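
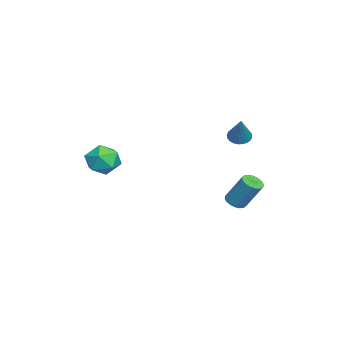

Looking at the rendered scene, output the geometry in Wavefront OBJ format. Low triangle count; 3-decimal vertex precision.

v -0.7 3.269 0.844
v -0.259 2.806 0.585
v 0.48 3.511 2.416
v -0.164 3.035 0.478
v -0.151 3.299 0.427
v -0.221 3.558 0.44
v -0.364 3.774 0.515
v -0.559 3.913 0.639
v -0.774 3.953 0.795
v -0.979 3.89 0.958
v -1.141 3.732 1.104
v -1.236 3.504 1.21
v -1.249 3.24 1.261
v -1.179 2.98 1.248
v -1.036 2.765 1.174
v -0.842 2.626 1.05
v -0.626 2.585 0.894
v -0.421 2.648 0.73
v -1.862 2.922 -4.661
v -1.214 2.715 -4.676
v -0.851 3.731 -2.933
v -1.498 3.938 -2.919
v -1.205 2.975 -4.83
v -0.841 3.991 -3.087
v -1.326 3.225 -4.95
v -0.962 4.241 -3.207
v -1.553 3.415 -5.013
v -1.189 4.431 -3.27
v -1.841 3.507 -5.007
v -1.477 4.523 -3.264
v -2.133 3.484 -4.932
v -1.769 4.5 -3.189
v -2.372 3.349 -4.804
v -2.008 4.365 -3.061
v -2.509 3.129 -4.647
v -2.146 4.145 -2.904
v -2.519 2.869 -4.493
v -2.155 3.885 -2.75
v -2.398 2.619 -4.373
v -2.034 3.635 -2.63
v -2.171 2.429 -4.31
v -1.807 3.445 -2.567
v -1.883 2.337 -4.316
v -1.519 3.353 -2.573
v -1.591 2.36 -4.391
v -1.227 3.376 -2.648
v -1.352 2.495 -4.519
v -0.988 3.511 -2.776
v 1.576 -3.243 0.241
v 2.145 -2.696 -0.547
v 2.755 -4.604 0.147
v 3.324 -4.057 -0.641
v 3.319 -3.678 0.407
v 2.59 -2.837 0.465
v 2.31 -4.463 -0.865
v 1.581 -3.622 -0.807
v 2.598 -3.45 -1.23
v 3.221 -2.965 -0.444
v 1.679 -4.335 0.044
v 2.302 -3.85 0.83
f 2 1 4
f 2 4 3
f 4 1 5
f 4 5 3
f 5 1 6
f 5 6 3
f 6 1 7
f 6 7 3
f 7 1 8
f 7 8 3
f 8 1 9
f 8 9 3
f 9 1 10
f 9 10 3
f 10 1 11
f 10 11 3
f 11 1 12
f 11 12 3
f 12 1 13
f 12 13 3
f 13 1 14
f 13 14 3
f 14 1 15
f 14 15 3
f 15 1 16
f 15 16 3
f 16 1 17
f 16 17 3
f 17 1 18
f 17 18 3
f 18 1 2
f 18 2 3
f 20 19 23
f 20 23 21
f 21 23 24
f 21 24 22
f 23 19 25
f 23 25 24
f 24 25 26
f 24 26 22
f 25 19 27
f 25 27 26
f 26 27 28
f 26 28 22
f 27 19 29
f 27 29 28
f 28 29 30
f 28 30 22
f 29 19 31
f 29 31 30
f 30 31 32
f 30 32 22
f 31 19 33
f 31 33 32
f 32 33 34
f 32 34 22
f 33 19 35
f 33 35 34
f 34 35 36
f 34 36 22
f 35 19 37
f 35 37 36
f 36 37 38
f 36 38 22
f 37 19 39
f 37 39 38
f 38 39 40
f 38 40 22
f 39 19 41
f 39 41 40
f 40 41 42
f 40 42 22
f 41 19 43
f 41 43 42
f 42 43 44
f 42 44 22
f 43 19 45
f 43 45 44
f 44 45 46
f 44 46 22
f 45 19 47
f 45 47 46
f 46 47 48
f 46 48 22
f 47 19 20
f 47 20 48
f 48 20 21
f 48 21 22
f 49 60 54
f 49 54 50
f 49 50 56
f 49 56 59
f 49 59 60
f 50 54 58
f 54 60 53
f 60 59 51
f 59 56 55
f 56 50 57
f 52 58 53
f 52 53 51
f 52 51 55
f 52 55 57
f 52 57 58
f 53 58 54
f 51 53 60
f 55 51 59
f 57 55 56
f 58 57 50



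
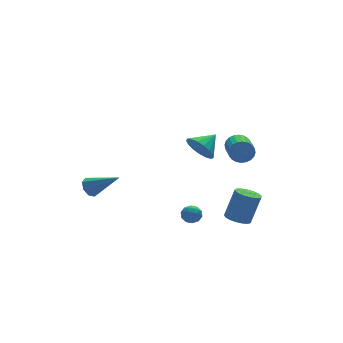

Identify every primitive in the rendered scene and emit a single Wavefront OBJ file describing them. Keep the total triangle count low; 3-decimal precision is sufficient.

v -0.886 -1.306 -2.788
v -0.315 -1.495 -2.565
v -0.965 -2.185 -3.335
v -0.394 -2.374 -3.112
v -0.898 -2.341 -2.716
v -0.849 -1.798 -2.379
v -0.431 -1.882 -3.521
v -0.382 -1.339 -3.184
v -0.034 -1.852 -3.018
v -0.323 -2.135 -2.521
v -0.957 -1.545 -3.379
v -1.246 -1.828 -2.882
v -0.594 -1.323 -2.629
v -0.686 -2.357 -3.271
v -0.982 -2.337 -3.039
v -0.647 -2.448 -2.908
v -0.908 -1.501 -2.519
v -0.572 -1.613 -2.388
v -0.915 -2.11 -2.477
v -0.708 -2.067 -3.512
v -0.372 -2.179 -3.381
v -0.633 -1.232 -2.992
v -0.298 -1.343 -2.861
v -0.365 -1.57 -3.423
v -0.093 -1.644 -2.764
v -0.139 -2.161 -3.085
v -0.161 -1.872 -3.326
v -0.132 -1.553 -3.128
v -0.263 -1.811 -2.472
v -0.309 -2.328 -2.793
v -0.605 -2.308 -2.56
v -0.576 -1.989 -2.362
v -0.097 -2.02 -2.738
v -0.971 -1.352 -3.107
v -1.017 -1.869 -3.428
v -0.704 -1.691 -3.538
v -0.675 -1.372 -3.34
v -1.141 -1.519 -2.815
v -1.187 -2.036 -3.136
v -1.148 -2.127 -2.772
v -1.119 -1.808 -2.574
v -1.183 -1.66 -3.162
v 1.743 -2.696 2.49
v 2.12 -2.648 3.112
v 1.495 -4.215 3.613
v 1.117 -4.264 2.99
v 1.874 -2.526 3.187
v 1.249 -4.093 3.688
v 1.608 -2.43 3.156
v 0.983 -3.997 3.656
v 1.362 -2.374 3.023
v 0.737 -3.941 3.524
v 1.174 -2.368 2.809
v 0.549 -3.935 3.31
v 1.073 -2.411 2.546
v 0.448 -3.978 3.047
v 1.074 -2.498 2.275
v 0.448 -4.065 2.776
v 1.176 -2.615 2.036
v 0.551 -4.182 2.537
v 1.365 -2.745 1.867
v 0.74 -4.312 2.368
v 1.611 -2.867 1.792
v 0.986 -4.434 2.293
v 1.877 -2.963 1.824
v 1.252 -4.53 2.324
v 2.123 -3.019 1.956
v 1.498 -4.586 2.457
v 2.311 -3.025 2.17
v 1.686 -4.592 2.671
v 2.412 -2.982 2.433
v 1.787 -4.549 2.934
v 2.412 -2.895 2.704
v 1.786 -4.462 3.205
v 2.309 -2.778 2.943
v 1.684 -4.345 3.444
v 2.153 2.511 -0.85
v 2.681 2.16 -1.662
v 3.387 2.889 -0.21
v 2.594 2.633 -1.772
v 2.406 3.077 -1.672
v 2.16 3.392 -1.383
v 1.912 3.505 -0.972
v 1.72 3.39 -0.533
v 1.627 3.074 -0.166
v 1.654 2.629 0.044
v 1.796 2.157 0.049
v 2.02 1.766 -0.151
v 2.274 1.546 -0.512
v 2.5 1.546 -0.95
v 2.647 1.768 -1.365
v -4.063 4.18 -3.263
v -3.483 4.533 -3.472
v -2.817 2.86 -2.037
v -3.704 4.743 -3.022
v -4.135 4.623 -2.713
v -4.523 4.244 -2.726
v -4.642 3.827 -3.054
v -4.422 3.617 -3.504
v -3.991 3.736 -3.813
v -3.603 4.116 -3.8
v 1.925 -2.476 -3.731
v 2.61 -2.774 -3.99
v 3.359 -2.602 -2.208
v 2.675 -2.304 -1.949
v 2.648 -2.402 -4.042
v 3.397 -2.229 -2.261
v 2.52 -2.046 -4.022
v 3.27 -1.874 -2.241
v 2.257 -1.789 -3.936
v 3.006 -1.617 -2.155
v 1.917 -1.69 -3.803
v 2.667 -1.517 -2.022
v 1.58 -1.77 -3.653
v 2.329 -1.598 -1.872
v 1.321 -2.012 -3.521
v 2.07 -1.84 -1.74
v 1.201 -2.361 -3.437
v 1.95 -2.189 -1.656
v 1.247 -2.736 -3.42
v 1.996 -2.564 -1.639
v 1.448 -3.051 -3.474
v 2.198 -2.879 -1.693
v 1.759 -3.235 -3.587
v 2.508 -3.063 -1.806
v 2.108 -3.245 -3.733
v 2.857 -3.072 -1.952
v 2.415 -3.079 -3.878
v 3.164 -2.906 -2.097
f 1 38 17
f 38 12 41
f 17 41 6
f 38 41 17
f 1 17 13
f 17 6 18
f 13 18 2
f 17 18 13
f 1 13 22
f 13 2 23
f 22 23 8
f 13 23 22
f 1 22 34
f 22 8 37
f 34 37 11
f 22 37 34
f 1 34 38
f 34 11 42
f 38 42 12
f 34 42 38
f 2 18 29
f 18 6 32
f 29 32 10
f 18 32 29
f 6 41 19
f 41 12 40
f 19 40 5
f 41 40 19
f 12 42 39
f 42 11 35
f 39 35 3
f 42 35 39
f 11 37 36
f 37 8 24
f 36 24 7
f 37 24 36
f 8 23 28
f 23 2 25
f 28 25 9
f 23 25 28
f 4 30 16
f 30 10 31
f 16 31 5
f 30 31 16
f 4 16 14
f 16 5 15
f 14 15 3
f 16 15 14
f 4 14 21
f 14 3 20
f 21 20 7
f 14 20 21
f 4 21 26
f 21 7 27
f 26 27 9
f 21 27 26
f 4 26 30
f 26 9 33
f 30 33 10
f 26 33 30
f 5 31 19
f 31 10 32
f 19 32 6
f 31 32 19
f 3 15 39
f 15 5 40
f 39 40 12
f 15 40 39
f 7 20 36
f 20 3 35
f 36 35 11
f 20 35 36
f 9 27 28
f 27 7 24
f 28 24 8
f 27 24 28
f 10 33 29
f 33 9 25
f 29 25 2
f 33 25 29
f 44 43 47
f 44 47 45
f 45 47 48
f 45 48 46
f 47 43 49
f 47 49 48
f 48 49 50
f 48 50 46
f 49 43 51
f 49 51 50
f 50 51 52
f 50 52 46
f 51 43 53
f 51 53 52
f 52 53 54
f 52 54 46
f 53 43 55
f 53 55 54
f 54 55 56
f 54 56 46
f 55 43 57
f 55 57 56
f 56 57 58
f 56 58 46
f 57 43 59
f 57 59 58
f 58 59 60
f 58 60 46
f 59 43 61
f 59 61 60
f 60 61 62
f 60 62 46
f 61 43 63
f 61 63 62
f 62 63 64
f 62 64 46
f 63 43 65
f 63 65 64
f 64 65 66
f 64 66 46
f 65 43 67
f 65 67 66
f 66 67 68
f 66 68 46
f 67 43 69
f 67 69 68
f 68 69 70
f 68 70 46
f 69 43 71
f 69 71 70
f 70 71 72
f 70 72 46
f 71 43 73
f 71 73 72
f 72 73 74
f 72 74 46
f 73 43 75
f 73 75 74
f 74 75 76
f 74 76 46
f 75 43 44
f 75 44 76
f 76 44 45
f 76 45 46
f 78 77 80
f 78 80 79
f 80 77 81
f 80 81 79
f 81 77 82
f 81 82 79
f 82 77 83
f 82 83 79
f 83 77 84
f 83 84 79
f 84 77 85
f 84 85 79
f 85 77 86
f 85 86 79
f 86 77 87
f 86 87 79
f 87 77 88
f 87 88 79
f 88 77 89
f 88 89 79
f 89 77 90
f 89 90 79
f 90 77 91
f 90 91 79
f 91 77 78
f 91 78 79
f 93 92 95
f 93 95 94
f 95 92 96
f 95 96 94
f 96 92 97
f 96 97 94
f 97 92 98
f 97 98 94
f 98 92 99
f 98 99 94
f 99 92 100
f 99 100 94
f 100 92 101
f 100 101 94
f 101 92 93
f 101 93 94
f 103 102 106
f 103 106 104
f 104 106 107
f 104 107 105
f 106 102 108
f 106 108 107
f 107 108 109
f 107 109 105
f 108 102 110
f 108 110 109
f 109 110 111
f 109 111 105
f 110 102 112
f 110 112 111
f 111 112 113
f 111 113 105
f 112 102 114
f 112 114 113
f 113 114 115
f 113 115 105
f 114 102 116
f 114 116 115
f 115 116 117
f 115 117 105
f 116 102 118
f 116 118 117
f 117 118 119
f 117 119 105
f 118 102 120
f 118 120 119
f 119 120 121
f 119 121 105
f 120 102 122
f 120 122 121
f 121 122 123
f 121 123 105
f 122 102 124
f 122 124 123
f 123 124 125
f 123 125 105
f 124 102 126
f 124 126 125
f 125 126 127
f 125 127 105
f 126 102 128
f 126 128 127
f 127 128 129
f 127 129 105
f 128 102 103
f 128 103 129
f 129 103 104
f 129 104 105



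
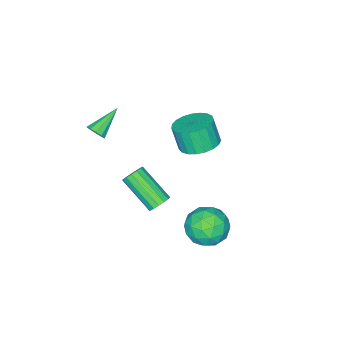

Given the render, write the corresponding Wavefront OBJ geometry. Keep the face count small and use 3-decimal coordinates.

v 0.04 -0.109 0.611
v 0.244 -0.408 0.197
v 0.225 -1.969 1.315
v 0.02 -1.671 1.729
v 0.472 -0.311 0.338
v 0.453 -1.872 1.455
v 0.584 -0.159 0.551
v 0.565 -1.72 1.668
v 0.55 0.006 0.781
v 0.531 -1.556 1.898
v 0.379 0.14 0.965
v 0.36 -1.422 2.082
v 0.118 0.207 1.055
v 0.098 -1.354 2.172
v -0.165 0.189 1.025
v -0.184 -1.372 2.143
v -0.393 0.092 0.885
v -0.412 -1.469 2.002
v -0.505 -0.06 0.672
v -0.524 -1.621 1.789
v -0.471 -0.224 0.442
v -0.49 -1.786 1.559
v -0.3 -0.358 0.258
v -0.319 -1.92 1.375
v -0.038 -0.426 0.168
v -0.058 -1.987 1.285
v -0.637 2.864 0.84
v 0.317 2.453 0.778
v -1.177 1.787 -0.338
v -0.223 1.376 -0.4
v -0.798 1.232 0.456
v -0.464 1.897 1.184
v -0.396 2.343 -0.744
v -0.062 3.008 -0.016
v 0.466 2.131 -0.2
v 0.218 1.444 0.541
v -1.078 2.796 -0.101
v -1.326 2.109 0.64
v -0.113 2.753 0.912
v -0.747 1.487 -0.472
v -1.085 1.402 0.031
v -0.524 1.161 -0.005
v -0.572 2.426 1.151
v -0.011 2.184 1.115
v -0.666 1.467 0.925
v -0.849 2.056 -0.675
v -0.288 1.814 -0.711
v -0.336 3.079 0.445
v 0.225 2.838 0.409
v -0.194 2.773 -0.485
v 0.536 2.322 0.301
v 0.219 1.689 -0.391
v 0.117 2.257 -0.594
v 0.313 2.648 -0.166
v 0.39 1.918 0.737
v 0.073 1.285 0.045
v -0.265 1.2 0.548
v -0.069 1.591 0.975
v 0.478 1.729 0.162
v -0.933 2.955 0.395
v -1.25 2.322 -0.297
v -0.791 2.649 -0.535
v -0.595 3.04 -0.108
v -1.079 2.551 0.831
v -1.396 1.918 0.139
v -1.173 1.592 0.606
v -0.977 1.983 1.034
v -1.338 2.511 0.278
v 0.207 -3.583 3.501
v 0.444 -3.344 3.871
v -1.107 -3.517 4.299
v 0.335 -3.132 3.674
v 0.178 -3.092 3.411
v 0.031 -3.239 3.183
v -0.048 -3.518 3.075
v -0.029 -3.822 3.131
v 0.08 -4.034 3.327
v 0.237 -4.074 3.59
v 0.383 -3.926 3.818
v 0.463 -3.647 3.926
v -2.54 -0.101 2.909
v -2.04 0.631 3.188
v -2.06 0.194 4.37
v -2.56 -0.539 4.091
v -2.402 0.76 3.23
v -2.422 0.323 4.412
v -2.788 0.741 3.217
v -2.808 0.303 4.398
v -3.132 0.575 3.15
v -3.151 0.138 4.331
v -3.372 0.293 3.041
v -3.392 -0.145 4.223
v -3.469 -0.058 2.91
v -3.489 -0.495 4.092
v -3.406 -0.416 2.779
v -3.425 -0.853 3.96
v -3.192 -0.72 2.67
v -3.212 -1.157 3.851
v -2.866 -0.916 2.602
v -2.886 -1.354 3.784
v -2.484 -0.972 2.588
v -2.503 -1.41 3.769
v -2.111 -0.878 2.629
v -2.131 -1.315 3.811
v -1.813 -0.649 2.719
v -1.832 -1.086 3.9
v -1.64 -0.325 2.841
v -1.659 -0.762 4.023
v -1.623 0.037 2.975
v -1.642 -0.4 4.157
v -1.765 0.376 3.098
v -1.784 -0.062 4.28
f 2 1 5
f 2 5 3
f 3 5 6
f 3 6 4
f 5 1 7
f 5 7 6
f 6 7 8
f 6 8 4
f 7 1 9
f 7 9 8
f 8 9 10
f 8 10 4
f 9 1 11
f 9 11 10
f 10 11 12
f 10 12 4
f 11 1 13
f 11 13 12
f 12 13 14
f 12 14 4
f 13 1 15
f 13 15 14
f 14 15 16
f 14 16 4
f 15 1 17
f 15 17 16
f 16 17 18
f 16 18 4
f 17 1 19
f 17 19 18
f 18 19 20
f 18 20 4
f 19 1 21
f 19 21 20
f 20 21 22
f 20 22 4
f 21 1 23
f 21 23 22
f 22 23 24
f 22 24 4
f 23 1 25
f 23 25 24
f 24 25 26
f 24 26 4
f 25 1 2
f 25 2 26
f 26 2 3
f 26 3 4
f 27 64 43
f 64 38 67
f 43 67 32
f 64 67 43
f 27 43 39
f 43 32 44
f 39 44 28
f 43 44 39
f 27 39 48
f 39 28 49
f 48 49 34
f 39 49 48
f 27 48 60
f 48 34 63
f 60 63 37
f 48 63 60
f 27 60 64
f 60 37 68
f 64 68 38
f 60 68 64
f 28 44 55
f 44 32 58
f 55 58 36
f 44 58 55
f 32 67 45
f 67 38 66
f 45 66 31
f 67 66 45
f 38 68 65
f 68 37 61
f 65 61 29
f 68 61 65
f 37 63 62
f 63 34 50
f 62 50 33
f 63 50 62
f 34 49 54
f 49 28 51
f 54 51 35
f 49 51 54
f 30 56 42
f 56 36 57
f 42 57 31
f 56 57 42
f 30 42 40
f 42 31 41
f 40 41 29
f 42 41 40
f 30 40 47
f 40 29 46
f 47 46 33
f 40 46 47
f 30 47 52
f 47 33 53
f 52 53 35
f 47 53 52
f 30 52 56
f 52 35 59
f 56 59 36
f 52 59 56
f 31 57 45
f 57 36 58
f 45 58 32
f 57 58 45
f 29 41 65
f 41 31 66
f 65 66 38
f 41 66 65
f 33 46 62
f 46 29 61
f 62 61 37
f 46 61 62
f 35 53 54
f 53 33 50
f 54 50 34
f 53 50 54
f 36 59 55
f 59 35 51
f 55 51 28
f 59 51 55
f 70 69 72
f 70 72 71
f 72 69 73
f 72 73 71
f 73 69 74
f 73 74 71
f 74 69 75
f 74 75 71
f 75 69 76
f 75 76 71
f 76 69 77
f 76 77 71
f 77 69 78
f 77 78 71
f 78 69 79
f 78 79 71
f 79 69 80
f 79 80 71
f 80 69 70
f 80 70 71
f 82 81 85
f 82 85 83
f 83 85 86
f 83 86 84
f 85 81 87
f 85 87 86
f 86 87 88
f 86 88 84
f 87 81 89
f 87 89 88
f 88 89 90
f 88 90 84
f 89 81 91
f 89 91 90
f 90 91 92
f 90 92 84
f 91 81 93
f 91 93 92
f 92 93 94
f 92 94 84
f 93 81 95
f 93 95 94
f 94 95 96
f 94 96 84
f 95 81 97
f 95 97 96
f 96 97 98
f 96 98 84
f 97 81 99
f 97 99 98
f 98 99 100
f 98 100 84
f 99 81 101
f 99 101 100
f 100 101 102
f 100 102 84
f 101 81 103
f 101 103 102
f 102 103 104
f 102 104 84
f 103 81 105
f 103 105 104
f 104 105 106
f 104 106 84
f 105 81 107
f 105 107 106
f 106 107 108
f 106 108 84
f 107 81 109
f 107 109 108
f 108 109 110
f 108 110 84
f 109 81 111
f 109 111 110
f 110 111 112
f 110 112 84
f 111 81 82
f 111 82 112
f 112 82 83
f 112 83 84



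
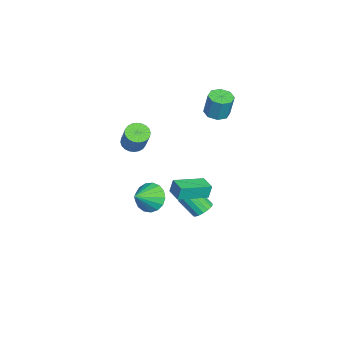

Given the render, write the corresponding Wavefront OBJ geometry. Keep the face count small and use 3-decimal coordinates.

v -0.384 0.24 -4.466
v 0.076 0.581 -4.081
v -0.136 -0.318 -3.03
v -0.596 -0.66 -3.414
v -0.21 0.73 -4.012
v -0.422 -0.17 -2.96
v -0.537 0.766 -4.047
v -0.749 -0.133 -2.995
v -0.828 0.682 -4.177
v -1.04 -0.218 -3.125
v -1.018 0.496 -4.374
v -1.23 -0.403 -3.322
v -1.062 0.252 -4.592
v -1.274 -0.647 -3.54
v -0.951 0.005 -4.781
v -1.163 -0.894 -3.729
v -0.711 -0.188 -4.898
v -0.922 -1.088 -3.846
v -0.395 -0.284 -4.916
v -0.607 -1.183 -3.864
v -0.077 -0.259 -4.83
v -0.288 -1.158 -3.779
v 0.171 -0.12 -4.662
v -0.041 -1.02 -3.61
v 0.292 0.101 -4.448
v 0.08 -0.798 -3.397
v 0.257 0.354 -4.239
v 0.046 -0.545 -3.187
v -2.019 0.723 2.661
v -1.295 0.867 2.526
v -1.078 1.142 3.984
v -1.801 0.997 4.119
v -1.624 1.336 2.486
v -1.407 1.611 3.945
v -2.184 1.446 2.549
v -1.967 1.72 4.008
v -2.647 1.132 2.677
v -2.43 1.407 4.136
v -2.742 0.578 2.796
v -2.525 0.853 4.254
v -2.413 0.109 2.835
v -2.196 0.384 4.294
v -1.853 -0 2.772
v -1.636 0.274 4.231
v -1.39 0.313 2.644
v -1.173 0.588 4.103
v 2.787 -2.219 -1.368
v 3.238 -2.488 -2.207
v 3.873 -2.881 -0.572
v 3.425 -2.064 -2.109
v 3.465 -1.675 -1.841
v 3.351 -1.411 -1.465
v 3.107 -1.332 -1.066
v 2.79 -1.456 -0.737
v 2.472 -1.755 -0.552
v 2.227 -2.16 -0.554
v 2.109 -2.579 -0.742
v 2.147 -2.915 -1.074
v 2.332 -3.092 -1.473
v 2.621 -3.069 -1.848
v 2.948 -2.851 -2.113
v 0.961 -1.447 -2.069
v 0.87 -1.266 -1.213
v -0.129 0.107 -2.514
v -0.22 0.288 -1.657
v 1.8 -0.868 -2.103
v 1.709 -0.687 -1.246
v 0.71 0.686 -2.547
v 0.619 0.867 -1.691
v 1.499 -3.34 2.123
v 1.936 -2.95 1.741
v 2.779 -2.549 3.114
v 2.341 -2.94 3.497
v 1.744 -2.767 1.805
v 2.587 -2.366 3.178
v 1.515 -2.671 1.918
v 2.357 -2.27 3.291
v 1.283 -2.677 2.062
v 2.125 -2.276 3.435
v 1.084 -2.784 2.216
v 1.926 -2.383 3.589
v 0.948 -2.976 2.355
v 1.79 -2.575 3.728
v 0.896 -3.223 2.459
v 1.738 -2.822 3.832
v 0.936 -3.488 2.512
v 1.778 -3.087 3.885
v 1.061 -3.731 2.506
v 1.904 -3.33 3.879
v 1.253 -3.914 2.442
v 2.096 -3.513 3.815
v 1.483 -4.01 2.329
v 2.325 -3.609 3.702
v 1.715 -4.004 2.185
v 2.557 -3.603 3.558
v 1.914 -3.897 2.031
v 2.756 -3.496 3.404
v 2.05 -3.705 1.892
v 2.892 -3.304 3.265
v 2.102 -3.458 1.788
v 2.944 -3.057 3.161
v 2.062 -3.193 1.735
v 2.904 -2.792 3.108
f 2 1 5
f 2 5 3
f 3 5 6
f 3 6 4
f 5 1 7
f 5 7 6
f 6 7 8
f 6 8 4
f 7 1 9
f 7 9 8
f 8 9 10
f 8 10 4
f 9 1 11
f 9 11 10
f 10 11 12
f 10 12 4
f 11 1 13
f 11 13 12
f 12 13 14
f 12 14 4
f 13 1 15
f 13 15 14
f 14 15 16
f 14 16 4
f 15 1 17
f 15 17 16
f 16 17 18
f 16 18 4
f 17 1 19
f 17 19 18
f 18 19 20
f 18 20 4
f 19 1 21
f 19 21 20
f 20 21 22
f 20 22 4
f 21 1 23
f 21 23 22
f 22 23 24
f 22 24 4
f 23 1 25
f 23 25 24
f 24 25 26
f 24 26 4
f 25 1 27
f 25 27 26
f 26 27 28
f 26 28 4
f 27 1 2
f 27 2 28
f 28 2 3
f 28 3 4
f 30 29 33
f 30 33 31
f 31 33 34
f 31 34 32
f 33 29 35
f 33 35 34
f 34 35 36
f 34 36 32
f 35 29 37
f 35 37 36
f 36 37 38
f 36 38 32
f 37 29 39
f 37 39 38
f 38 39 40
f 38 40 32
f 39 29 41
f 39 41 40
f 40 41 42
f 40 42 32
f 41 29 43
f 41 43 42
f 42 43 44
f 42 44 32
f 43 29 45
f 43 45 44
f 44 45 46
f 44 46 32
f 45 29 30
f 45 30 46
f 46 30 31
f 46 31 32
f 48 47 50
f 48 50 49
f 50 47 51
f 50 51 49
f 51 47 52
f 51 52 49
f 52 47 53
f 52 53 49
f 53 47 54
f 53 54 49
f 54 47 55
f 54 55 49
f 55 47 56
f 55 56 49
f 56 47 57
f 56 57 49
f 57 47 58
f 57 58 49
f 58 47 59
f 58 59 49
f 59 47 60
f 59 60 49
f 60 47 61
f 60 61 49
f 61 47 48
f 61 48 49
f 63 65 62
f 66 63 62
f 62 65 64
f 64 66 62
f 63 69 65
f 67 63 66
f 67 69 63
f 65 69 64
f 68 66 64
f 64 69 68
f 68 67 66
f 69 67 68
f 71 70 74
f 71 74 72
f 72 74 75
f 72 75 73
f 74 70 76
f 74 76 75
f 75 76 77
f 75 77 73
f 76 70 78
f 76 78 77
f 77 78 79
f 77 79 73
f 78 70 80
f 78 80 79
f 79 80 81
f 79 81 73
f 80 70 82
f 80 82 81
f 81 82 83
f 81 83 73
f 82 70 84
f 82 84 83
f 83 84 85
f 83 85 73
f 84 70 86
f 84 86 85
f 85 86 87
f 85 87 73
f 86 70 88
f 86 88 87
f 87 88 89
f 87 89 73
f 88 70 90
f 88 90 89
f 89 90 91
f 89 91 73
f 90 70 92
f 90 92 91
f 91 92 93
f 91 93 73
f 92 70 94
f 92 94 93
f 93 94 95
f 93 95 73
f 94 70 96
f 94 96 95
f 95 96 97
f 95 97 73
f 96 70 98
f 96 98 97
f 97 98 99
f 97 99 73
f 98 70 100
f 98 100 99
f 99 100 101
f 99 101 73
f 100 70 102
f 100 102 101
f 101 102 103
f 101 103 73
f 102 70 71
f 102 71 103
f 103 71 72
f 103 72 73



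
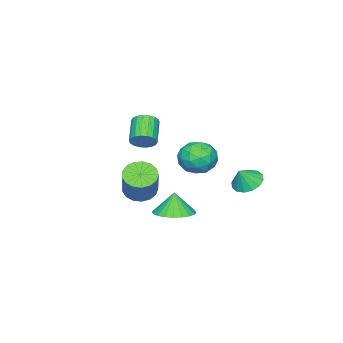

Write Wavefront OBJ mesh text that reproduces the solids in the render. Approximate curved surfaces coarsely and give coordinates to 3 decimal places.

v -1.263 0.727 -3.982
v -0.217 0.907 -3.783
v -1.477 0.593 -2.738
v -0.372 1.299 -3.767
v -0.663 1.603 -3.785
v -1.045 1.774 -3.832
v -1.461 1.786 -3.903
v -1.846 1.636 -3.985
v -2.142 1.348 -4.067
v -2.305 0.965 -4.136
v -2.309 0.546 -4.182
v -2.153 0.155 -4.197
v -1.862 -0.15 -4.18
v -1.48 -0.32 -4.132
v -1.065 -0.332 -4.062
v -0.68 -0.182 -3.979
v -0.383 0.106 -3.897
v -0.221 0.489 -3.828
v -1.76 2.911 0.047
v -0.988 2.954 0.744
v -1.372 1.306 -0.284
v -0.6 1.349 0.413
v -1.591 1.381 0.731
v -1.831 2.373 0.935
v -0.529 1.887 -0.475
v -0.769 2.879 -0.271
v -0.228 2.32 0.421
v -0.884 2.008 1.167
v -1.476 2.252 -0.707
v -2.132 1.94 0.039
v -1.408 3.074 0.425
v -0.952 1.186 0.035
v -1.535 1.206 0.222
v -1.081 1.231 0.632
v -1.903 2.732 0.537
v -1.45 2.757 0.947
v -1.804 1.833 0.939
v -0.91 1.503 -0.487
v -0.457 1.528 -0.077
v -1.279 3.029 -0.172
v -0.825 3.054 0.238
v -0.556 2.427 -0.479
v -0.507 2.726 0.645
v -0.279 1.783 0.45
v -0.238 2.099 -0.072
v -0.379 2.682 0.048
v -0.893 2.543 1.083
v -0.665 1.599 0.888
v -1.248 1.618 1.075
v -1.388 2.202 1.195
v -0.446 2.17 0.893
v -1.695 2.661 -0.428
v -1.467 1.717 -0.623
v -0.972 2.058 -0.735
v -1.112 2.642 -0.615
v -2.081 2.477 0.01
v -1.853 1.534 -0.185
v -1.981 1.578 0.412
v -2.122 2.161 0.532
v -1.914 2.09 -0.433
v -3.442 3.535 -1.944
v -2.943 2.978 -2.347
v -2.878 3.385 -1.036
v -2.747 3.368 -2.404
v -2.738 3.803 -2.338
v -2.918 4.166 -2.166
v -3.238 4.36 -1.935
v -3.613 4.333 -1.706
v -3.942 4.093 -1.541
v -4.137 3.702 -1.484
v -4.147 3.268 -1.55
v -3.967 2.904 -1.722
v -3.647 2.71 -1.953
v -3.272 2.737 -2.182
v -3.644 -2.978 -4.476
v -3.001 -3.627 -4.585
v -1.953 -2.871 -2.892
v -2.596 -2.222 -2.784
v -2.853 -3.291 -4.827
v -1.805 -2.534 -3.134
v -2.886 -2.882 -4.989
v -1.838 -2.126 -3.296
v -3.093 -2.496 -5.033
v -2.044 -1.74 -3.34
v -3.426 -2.22 -4.95
v -2.377 -1.464 -3.257
v -3.809 -2.118 -4.759
v -2.761 -1.362 -3.066
v -4.154 -2.213 -4.502
v -3.106 -1.457 -2.81
v -4.383 -2.483 -4.24
v -3.334 -1.727 -2.547
v -4.442 -2.867 -4.032
v -3.394 -2.11 -2.339
v -4.319 -3.276 -3.926
v -3.27 -2.519 -2.233
v -4.041 -3.617 -3.946
v -2.992 -2.86 -2.253
v -3.672 -3.811 -4.087
v -2.623 -3.055 -2.394
v -3.297 -3.815 -4.318
v -2.248 -3.059 -2.625
v -0.213 -0.345 1.024
v 0.138 -0.235 1.596
v -0.955 -0.866 2.388
v -1.307 -0.975 1.816
v -0.027 0.017 1.569
v -1.12 -0.614 2.361
v -0.229 0.198 1.434
v -1.322 -0.433 2.226
v -0.428 0.271 1.218
v -1.521 -0.36 2.01
v -0.584 0.222 0.963
v -1.677 -0.409 1.756
v -0.667 0.061 0.721
v -1.76 -0.57 1.513
v -0.66 -0.18 0.538
v -1.753 -0.811 1.331
v -0.565 -0.454 0.452
v -1.658 -1.085 1.244
v -0.4 -0.706 0.479
v -1.493 -1.337 1.271
v -0.198 -0.887 0.614
v -1.291 -1.518 1.406
v 0.001 -0.96 0.83
v -1.092 -1.591 1.622
v 0.157 -0.911 1.084
v -0.936 -1.542 1.877
v 0.24 -0.75 1.327
v -0.853 -1.381 2.119
v 0.233 -0.509 1.509
v -0.86 -1.14 2.302
f 2 1 4
f 2 4 3
f 4 1 5
f 4 5 3
f 5 1 6
f 5 6 3
f 6 1 7
f 6 7 3
f 7 1 8
f 7 8 3
f 8 1 9
f 8 9 3
f 9 1 10
f 9 10 3
f 10 1 11
f 10 11 3
f 11 1 12
f 11 12 3
f 12 1 13
f 12 13 3
f 13 1 14
f 13 14 3
f 14 1 15
f 14 15 3
f 15 1 16
f 15 16 3
f 16 1 17
f 16 17 3
f 17 1 18
f 17 18 3
f 18 1 2
f 18 2 3
f 19 56 35
f 56 30 59
f 35 59 24
f 56 59 35
f 19 35 31
f 35 24 36
f 31 36 20
f 35 36 31
f 19 31 40
f 31 20 41
f 40 41 26
f 31 41 40
f 19 40 52
f 40 26 55
f 52 55 29
f 40 55 52
f 19 52 56
f 52 29 60
f 56 60 30
f 52 60 56
f 20 36 47
f 36 24 50
f 47 50 28
f 36 50 47
f 24 59 37
f 59 30 58
f 37 58 23
f 59 58 37
f 30 60 57
f 60 29 53
f 57 53 21
f 60 53 57
f 29 55 54
f 55 26 42
f 54 42 25
f 55 42 54
f 26 41 46
f 41 20 43
f 46 43 27
f 41 43 46
f 22 48 34
f 48 28 49
f 34 49 23
f 48 49 34
f 22 34 32
f 34 23 33
f 32 33 21
f 34 33 32
f 22 32 39
f 32 21 38
f 39 38 25
f 32 38 39
f 22 39 44
f 39 25 45
f 44 45 27
f 39 45 44
f 22 44 48
f 44 27 51
f 48 51 28
f 44 51 48
f 23 49 37
f 49 28 50
f 37 50 24
f 49 50 37
f 21 33 57
f 33 23 58
f 57 58 30
f 33 58 57
f 25 38 54
f 38 21 53
f 54 53 29
f 38 53 54
f 27 45 46
f 45 25 42
f 46 42 26
f 45 42 46
f 28 51 47
f 51 27 43
f 47 43 20
f 51 43 47
f 62 61 64
f 62 64 63
f 64 61 65
f 64 65 63
f 65 61 66
f 65 66 63
f 66 61 67
f 66 67 63
f 67 61 68
f 67 68 63
f 68 61 69
f 68 69 63
f 69 61 70
f 69 70 63
f 70 61 71
f 70 71 63
f 71 61 72
f 71 72 63
f 72 61 73
f 72 73 63
f 73 61 74
f 73 74 63
f 74 61 62
f 74 62 63
f 76 75 79
f 76 79 77
f 77 79 80
f 77 80 78
f 79 75 81
f 79 81 80
f 80 81 82
f 80 82 78
f 81 75 83
f 81 83 82
f 82 83 84
f 82 84 78
f 83 75 85
f 83 85 84
f 84 85 86
f 84 86 78
f 85 75 87
f 85 87 86
f 86 87 88
f 86 88 78
f 87 75 89
f 87 89 88
f 88 89 90
f 88 90 78
f 89 75 91
f 89 91 90
f 90 91 92
f 90 92 78
f 91 75 93
f 91 93 92
f 92 93 94
f 92 94 78
f 93 75 95
f 93 95 94
f 94 95 96
f 94 96 78
f 95 75 97
f 95 97 96
f 96 97 98
f 96 98 78
f 97 75 99
f 97 99 98
f 98 99 100
f 98 100 78
f 99 75 101
f 99 101 100
f 100 101 102
f 100 102 78
f 101 75 76
f 101 76 102
f 102 76 77
f 102 77 78
f 104 103 107
f 104 107 105
f 105 107 108
f 105 108 106
f 107 103 109
f 107 109 108
f 108 109 110
f 108 110 106
f 109 103 111
f 109 111 110
f 110 111 112
f 110 112 106
f 111 103 113
f 111 113 112
f 112 113 114
f 112 114 106
f 113 103 115
f 113 115 114
f 114 115 116
f 114 116 106
f 115 103 117
f 115 117 116
f 116 117 118
f 116 118 106
f 117 103 119
f 117 119 118
f 118 119 120
f 118 120 106
f 119 103 121
f 119 121 120
f 120 121 122
f 120 122 106
f 121 103 123
f 121 123 122
f 122 123 124
f 122 124 106
f 123 103 125
f 123 125 124
f 124 125 126
f 124 126 106
f 125 103 127
f 125 127 126
f 126 127 128
f 126 128 106
f 127 103 129
f 127 129 128
f 128 129 130
f 128 130 106
f 129 103 131
f 129 131 130
f 130 131 132
f 130 132 106
f 131 103 104
f 131 104 132
f 132 104 105
f 132 105 106



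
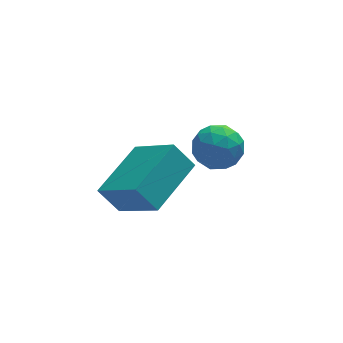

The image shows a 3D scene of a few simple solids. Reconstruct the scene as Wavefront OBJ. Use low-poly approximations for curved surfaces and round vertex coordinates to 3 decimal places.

v -2.26 -0.33 -2.472
v -1.426 -1.652 -1.339
v -0.736 1.025 -2.014
v 0.098 -0.296 -0.882
v -1.698 -0.684 -3.298
v -0.864 -2.005 -2.166
v -0.174 0.672 -2.841
v 0.66 -0.65 -1.708
v 1.17 1.386 -3.188
v 1.588 1.898 -2.603
v 2.332 0.562 -3.297
v 2.75 1.074 -2.712
v 2.077 0.564 -2.452
v 1.359 1.074 -2.384
v 2.561 1.386 -3.516
v 1.843 1.896 -3.448
v 2.448 1.898 -2.805
v 2.149 1.39 -2.147
v 1.771 1.07 -3.753
v 1.472 0.562 -3.095
v 1.277 1.715 -2.886
v 2.643 0.745 -3.014
v 2.248 0.446 -2.861
v 2.493 0.747 -2.517
v 1.142 1.23 -2.758
v 1.388 1.531 -2.413
v 1.676 0.747 -2.325
v 2.532 0.929 -3.487
v 2.778 1.23 -3.142
v 1.427 1.713 -3.383
v 1.672 2.014 -3.039
v 2.244 1.713 -3.575
v 2.028 2.016 -2.661
v 2.711 1.531 -2.725
v 2.6 1.715 -3.197
v 2.178 2.014 -3.158
v 1.852 1.717 -2.274
v 2.535 1.232 -2.338
v 2.14 0.933 -2.185
v 1.718 1.232 -2.146
v 2.358 1.717 -2.393
v 1.385 1.228 -3.562
v 2.068 0.743 -3.626
v 2.202 1.228 -3.754
v 1.78 1.527 -3.715
v 1.209 0.929 -3.175
v 1.892 0.444 -3.239
v 1.742 0.446 -2.742
v 1.32 0.745 -2.703
v 1.562 0.743 -3.507
f 2 4 1
f 5 2 1
f 1 4 3
f 3 5 1
f 2 8 4
f 6 2 5
f 6 8 2
f 4 8 3
f 7 5 3
f 3 8 7
f 7 6 5
f 8 6 7
f 9 46 25
f 46 20 49
f 25 49 14
f 46 49 25
f 9 25 21
f 25 14 26
f 21 26 10
f 25 26 21
f 9 21 30
f 21 10 31
f 30 31 16
f 21 31 30
f 9 30 42
f 30 16 45
f 42 45 19
f 30 45 42
f 9 42 46
f 42 19 50
f 46 50 20
f 42 50 46
f 10 26 37
f 26 14 40
f 37 40 18
f 26 40 37
f 14 49 27
f 49 20 48
f 27 48 13
f 49 48 27
f 20 50 47
f 50 19 43
f 47 43 11
f 50 43 47
f 19 45 44
f 45 16 32
f 44 32 15
f 45 32 44
f 16 31 36
f 31 10 33
f 36 33 17
f 31 33 36
f 12 38 24
f 38 18 39
f 24 39 13
f 38 39 24
f 12 24 22
f 24 13 23
f 22 23 11
f 24 23 22
f 12 22 29
f 22 11 28
f 29 28 15
f 22 28 29
f 12 29 34
f 29 15 35
f 34 35 17
f 29 35 34
f 12 34 38
f 34 17 41
f 38 41 18
f 34 41 38
f 13 39 27
f 39 18 40
f 27 40 14
f 39 40 27
f 11 23 47
f 23 13 48
f 47 48 20
f 23 48 47
f 15 28 44
f 28 11 43
f 44 43 19
f 28 43 44
f 17 35 36
f 35 15 32
f 36 32 16
f 35 32 36
f 18 41 37
f 41 17 33
f 37 33 10
f 41 33 37



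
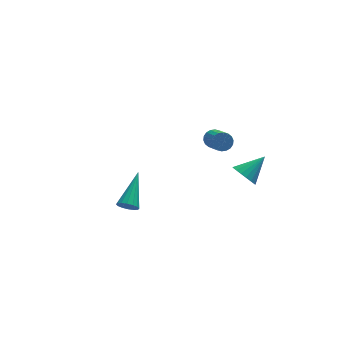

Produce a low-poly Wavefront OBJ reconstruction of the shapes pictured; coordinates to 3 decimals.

v -3.743 -3.166 1.155
v -3.261 -3.405 1.105
v -2.897 -1.674 2.165
v -3.283 -3.24 0.881
v -3.429 -3.056 0.73
v -3.658 -2.901 0.692
v -3.91 -2.816 0.779
v -4.118 -2.826 0.967
v -4.224 -2.927 1.205
v -4.202 -3.092 1.429
v -4.056 -3.276 1.58
v -3.827 -3.431 1.618
v -3.575 -3.515 1.531
v -3.368 -3.506 1.343
v 1.951 -2.341 1.405
v 2.4 -2.548 0.897
v 3.069 -1.899 2.215
v 2.339 -2.248 0.818
v 2.2 -1.967 0.856
v 2.012 -1.76 1.003
v 1.812 -1.668 1.229
v 1.639 -1.709 1.49
v 1.528 -1.876 1.735
v 1.501 -2.134 1.914
v 1.563 -2.434 1.993
v 1.701 -2.716 1.955
v 1.889 -2.923 1.808
v 2.09 -3.015 1.582
v 2.262 -2.973 1.32
v 2.373 -2.807 1.076
v 2.299 4.16 -1.408
v 2.648 3.94 -1.787
v 2.729 2.66 -0.972
v 2.381 2.88 -0.592
v 2.803 4.052 -1.628
v 2.884 2.772 -0.812
v 2.859 4.185 -1.424
v 2.94 2.905 -0.609
v 2.804 4.313 -1.218
v 2.885 3.033 -0.402
v 2.649 4.411 -1.049
v 2.73 3.131 -0.233
v 2.425 4.459 -0.951
v 2.506 3.179 -0.136
v 2.176 4.448 -0.943
v 2.257 3.168 -0.128
v 1.951 4.38 -1.028
v 2.032 3.1 -0.213
v 1.796 4.268 -1.188
v 1.877 2.988 -0.372
v 1.74 4.135 -1.391
v 1.821 2.855 -0.576
v 1.795 4.007 -1.598
v 1.876 2.727 -0.782
v 1.95 3.909 -1.767
v 2.031 2.629 -0.951
v 2.174 3.861 -1.864
v 2.255 2.581 -1.049
v 2.423 3.872 -1.872
v 2.504 2.592 -1.057
f 2 1 4
f 2 4 3
f 4 1 5
f 4 5 3
f 5 1 6
f 5 6 3
f 6 1 7
f 6 7 3
f 7 1 8
f 7 8 3
f 8 1 9
f 8 9 3
f 9 1 10
f 9 10 3
f 10 1 11
f 10 11 3
f 11 1 12
f 11 12 3
f 12 1 13
f 12 13 3
f 13 1 14
f 13 14 3
f 14 1 2
f 14 2 3
f 16 15 18
f 16 18 17
f 18 15 19
f 18 19 17
f 19 15 20
f 19 20 17
f 20 15 21
f 20 21 17
f 21 15 22
f 21 22 17
f 22 15 23
f 22 23 17
f 23 15 24
f 23 24 17
f 24 15 25
f 24 25 17
f 25 15 26
f 25 26 17
f 26 15 27
f 26 27 17
f 27 15 28
f 27 28 17
f 28 15 29
f 28 29 17
f 29 15 30
f 29 30 17
f 30 15 16
f 30 16 17
f 32 31 35
f 32 35 33
f 33 35 36
f 33 36 34
f 35 31 37
f 35 37 36
f 36 37 38
f 36 38 34
f 37 31 39
f 37 39 38
f 38 39 40
f 38 40 34
f 39 31 41
f 39 41 40
f 40 41 42
f 40 42 34
f 41 31 43
f 41 43 42
f 42 43 44
f 42 44 34
f 43 31 45
f 43 45 44
f 44 45 46
f 44 46 34
f 45 31 47
f 45 47 46
f 46 47 48
f 46 48 34
f 47 31 49
f 47 49 48
f 48 49 50
f 48 50 34
f 49 31 51
f 49 51 50
f 50 51 52
f 50 52 34
f 51 31 53
f 51 53 52
f 52 53 54
f 52 54 34
f 53 31 55
f 53 55 54
f 54 55 56
f 54 56 34
f 55 31 57
f 55 57 56
f 56 57 58
f 56 58 34
f 57 31 59
f 57 59 58
f 58 59 60
f 58 60 34
f 59 31 32
f 59 32 60
f 60 32 33
f 60 33 34



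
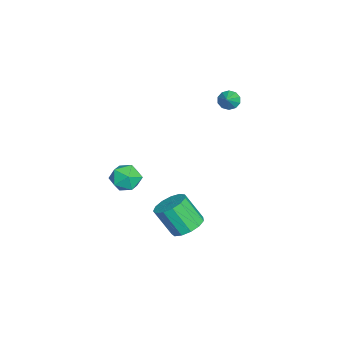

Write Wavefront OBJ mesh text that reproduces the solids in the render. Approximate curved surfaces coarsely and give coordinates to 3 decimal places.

v 2.489 -2.235 2.452
v 3.278 -1.857 2.569
v 3.122 -3.503 2.271
v 3.911 -3.125 2.388
v 3.351 -3.194 3.067
v 2.96 -2.411 3.178
v 3.44 -2.949 1.662
v 3.049 -2.166 1.773
v 3.867 -2.299 2.08
v 3.811 -2.45 2.948
v 2.589 -2.91 1.892
v 2.533 -3.061 2.76
v 2.089 0.17 -1.793
v 2.928 0.41 -1.502
v 2.691 -0.511 -0.057
v 1.851 -0.75 -0.347
v 2.603 0.773 -1.325
v 2.366 -0.148 0.121
v 2.115 0.944 -1.296
v 1.878 0.023 0.15
v 1.618 0.87 -1.424
v 1.381 -0.051 0.021
v 1.271 0.574 -1.67
v 1.034 -0.347 -0.225
v 1.183 0.149 -1.955
v 0.946 -0.771 -0.509
v 1.383 -0.268 -2.188
v 1.146 -1.189 -0.742
v 1.807 -0.547 -2.296
v 1.57 -1.467 -0.85
v 2.32 -0.597 -2.244
v 2.083 -1.518 -0.798
v 2.76 -0.404 -2.049
v 2.523 -1.325 -0.603
v 2.986 -0.029 -1.772
v 2.749 -0.949 -0.327
v -3.98 1.635 3.376
v -3.687 2.011 3.013
v -3.14 1.565 3.984
v -3.858 2.213 3.273
v -4.076 2.193 3.572
v -4.258 1.961 3.797
v -4.333 1.603 3.86
v -4.274 1.258 3.739
v -4.103 1.056 3.479
v -3.885 1.076 3.18
v -3.703 1.309 2.955
v -3.628 1.666 2.892
f 1 12 6
f 1 6 2
f 1 2 8
f 1 8 11
f 1 11 12
f 2 6 10
f 6 12 5
f 12 11 3
f 11 8 7
f 8 2 9
f 4 10 5
f 4 5 3
f 4 3 7
f 4 7 9
f 4 9 10
f 5 10 6
f 3 5 12
f 7 3 11
f 9 7 8
f 10 9 2
f 14 13 17
f 14 17 15
f 15 17 18
f 15 18 16
f 17 13 19
f 17 19 18
f 18 19 20
f 18 20 16
f 19 13 21
f 19 21 20
f 20 21 22
f 20 22 16
f 21 13 23
f 21 23 22
f 22 23 24
f 22 24 16
f 23 13 25
f 23 25 24
f 24 25 26
f 24 26 16
f 25 13 27
f 25 27 26
f 26 27 28
f 26 28 16
f 27 13 29
f 27 29 28
f 28 29 30
f 28 30 16
f 29 13 31
f 29 31 30
f 30 31 32
f 30 32 16
f 31 13 33
f 31 33 32
f 32 33 34
f 32 34 16
f 33 13 35
f 33 35 34
f 34 35 36
f 34 36 16
f 35 13 14
f 35 14 36
f 36 14 15
f 36 15 16
f 38 37 40
f 38 40 39
f 40 37 41
f 40 41 39
f 41 37 42
f 41 42 39
f 42 37 43
f 42 43 39
f 43 37 44
f 43 44 39
f 44 37 45
f 44 45 39
f 45 37 46
f 45 46 39
f 46 37 47
f 46 47 39
f 47 37 48
f 47 48 39
f 48 37 38
f 48 38 39



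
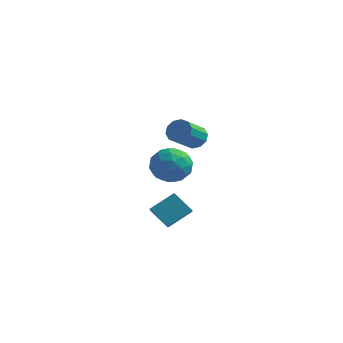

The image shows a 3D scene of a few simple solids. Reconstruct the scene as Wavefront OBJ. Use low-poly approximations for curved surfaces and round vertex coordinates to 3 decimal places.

v -1.053 4.717 0.249
v -0.311 4.412 -0.555
v -1.669 2.988 0.335
v -0.927 2.683 -0.469
v -0.557 2.976 0.564
v -0.177 4.044 0.511
v -1.803 3.356 -0.731
v -1.423 4.424 -0.784
v -0.774 3.571 -1.16
v -0.004 3.336 -0.36
v -1.976 4.064 0.14
v -1.206 3.829 0.94
v -0.628 4.716 -0.16
v -1.352 2.684 -0.06
v -1.135 2.856 0.548
v -0.698 2.677 0.075
v -0.549 4.5 0.466
v -0.113 4.321 -0.006
v -0.257 3.477 0.652
v -1.867 3.079 -0.214
v -1.431 2.9 -0.686
v -1.282 4.723 -0.295
v -0.845 4.544 -0.768
v -1.723 3.923 -0.872
v -0.464 4.043 -0.989
v -0.826 3.027 -0.938
v -1.341 3.422 -1.093
v -1.118 4.05 -1.124
v -0.011 3.905 -0.518
v -0.373 2.889 -0.468
v -0.156 3.061 0.14
v 0.068 3.689 0.108
v -0.284 3.411 -0.874
v -1.607 4.511 0.248
v -1.969 3.495 0.298
v -2.048 3.711 -0.328
v -1.824 4.339 -0.36
v -1.154 4.373 0.718
v -1.516 3.357 0.769
v -0.862 3.35 0.904
v -0.639 3.978 0.873
v -1.696 3.989 0.654
v -0.341 1.964 -3.45
v -0.041 1.329 -2.989
v -1.368 2.117 -2.573
v -1.069 1.482 -2.112
v 0.489 2.938 -2.648
v 0.788 2.303 -2.187
v -0.539 3.091 -1.771
v -0.239 2.456 -1.31
v 1.184 1.676 3.062
v 1.625 1.313 2.676
v 1.377 0.06 3.572
v 0.936 0.424 3.958
v 1.846 1.495 2.992
v 1.598 0.242 3.888
v 1.814 1.747 3.335
v 1.566 0.494 4.231
v 1.541 1.971 3.573
v 1.293 0.719 4.469
v 1.132 2.083 3.617
v 0.884 0.831 4.513
v 0.743 2.04 3.448
v 0.495 0.787 4.344
v 0.522 1.858 3.132
v 0.274 0.605 4.028
v 0.554 1.606 2.789
v 0.306 0.353 3.685
v 0.827 1.381 2.551
v 0.579 0.129 3.447
v 1.236 1.269 2.507
v 0.988 0.017 3.403
f 1 38 17
f 38 12 41
f 17 41 6
f 38 41 17
f 1 17 13
f 17 6 18
f 13 18 2
f 17 18 13
f 1 13 22
f 13 2 23
f 22 23 8
f 13 23 22
f 1 22 34
f 22 8 37
f 34 37 11
f 22 37 34
f 1 34 38
f 34 11 42
f 38 42 12
f 34 42 38
f 2 18 29
f 18 6 32
f 29 32 10
f 18 32 29
f 6 41 19
f 41 12 40
f 19 40 5
f 41 40 19
f 12 42 39
f 42 11 35
f 39 35 3
f 42 35 39
f 11 37 36
f 37 8 24
f 36 24 7
f 37 24 36
f 8 23 28
f 23 2 25
f 28 25 9
f 23 25 28
f 4 30 16
f 30 10 31
f 16 31 5
f 30 31 16
f 4 16 14
f 16 5 15
f 14 15 3
f 16 15 14
f 4 14 21
f 14 3 20
f 21 20 7
f 14 20 21
f 4 21 26
f 21 7 27
f 26 27 9
f 21 27 26
f 4 26 30
f 26 9 33
f 30 33 10
f 26 33 30
f 5 31 19
f 31 10 32
f 19 32 6
f 31 32 19
f 3 15 39
f 15 5 40
f 39 40 12
f 15 40 39
f 7 20 36
f 20 3 35
f 36 35 11
f 20 35 36
f 9 27 28
f 27 7 24
f 28 24 8
f 27 24 28
f 10 33 29
f 33 9 25
f 29 25 2
f 33 25 29
f 44 46 43
f 47 44 43
f 43 46 45
f 45 47 43
f 44 50 46
f 48 44 47
f 48 50 44
f 46 50 45
f 49 47 45
f 45 50 49
f 49 48 47
f 50 48 49
f 52 51 55
f 52 55 53
f 53 55 56
f 53 56 54
f 55 51 57
f 55 57 56
f 56 57 58
f 56 58 54
f 57 51 59
f 57 59 58
f 58 59 60
f 58 60 54
f 59 51 61
f 59 61 60
f 60 61 62
f 60 62 54
f 61 51 63
f 61 63 62
f 62 63 64
f 62 64 54
f 63 51 65
f 63 65 64
f 64 65 66
f 64 66 54
f 65 51 67
f 65 67 66
f 66 67 68
f 66 68 54
f 67 51 69
f 67 69 68
f 68 69 70
f 68 70 54
f 69 51 71
f 69 71 70
f 70 71 72
f 70 72 54
f 71 51 52
f 71 52 72
f 72 52 53
f 72 53 54



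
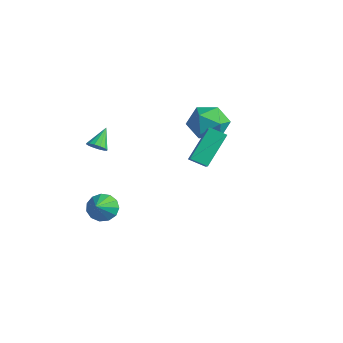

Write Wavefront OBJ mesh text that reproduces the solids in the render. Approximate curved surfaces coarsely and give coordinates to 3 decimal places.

v -2.923 -2.44 0.317
v -2.375 -2.337 0.479
v -3.337 -1.54 1.143
v -2.425 -2.149 0.25
v -2.608 -2.039 0.039
v -2.875 -2.037 -0.098
v -3.155 -2.142 -0.124
v -3.373 -2.327 -0.031
v -3.47 -2.543 0.154
v -3.42 -2.73 0.383
v -3.237 -2.84 0.595
v -2.97 -2.843 0.731
v -2.69 -2.737 0.757
v -2.472 -2.552 0.665
v -0.979 3.721 -0.027
v 0.012 3.085 0.194
v -1.792 3.015 1.586
v -0.801 2.379 1.807
v -0.777 3.574 1.896
v -0.275 4.01 0.899
v -1.505 2.09 0.881
v -1.003 2.526 -0.116
v -0.313 2.076 0.755
v 0.137 2.993 1.382
v -1.917 3.107 0.398
v -1.467 4.024 1.025
v 1.907 -0.465 1.286
v 2.661 -0.939 1.965
v 1.555 1.004 2.701
v 2.309 0.53 3.38
v 2.591 0.07 0.9
v 3.345 -0.404 1.579
v 2.239 1.539 2.315
v 2.993 1.065 2.994
v -2.75 -2.293 -4.304
v -2.132 -1.697 -4.241
v -1.85 -3.347 -3.156
v -2.456 -1.596 -3.895
v -2.872 -1.716 -3.678
v -3.25 -2.019 -3.66
v -3.469 -2.409 -3.847
v -3.46 -2.762 -4.178
v -3.225 -2.966 -4.55
v -2.84 -2.956 -4.843
v -2.426 -2.736 -4.966
v -2.115 -2.375 -4.878
v -2.005 -1.988 -4.608
f 2 1 4
f 2 4 3
f 4 1 5
f 4 5 3
f 5 1 6
f 5 6 3
f 6 1 7
f 6 7 3
f 7 1 8
f 7 8 3
f 8 1 9
f 8 9 3
f 9 1 10
f 9 10 3
f 10 1 11
f 10 11 3
f 11 1 12
f 11 12 3
f 12 1 13
f 12 13 3
f 13 1 14
f 13 14 3
f 14 1 2
f 14 2 3
f 15 26 20
f 15 20 16
f 15 16 22
f 15 22 25
f 15 25 26
f 16 20 24
f 20 26 19
f 26 25 17
f 25 22 21
f 22 16 23
f 18 24 19
f 18 19 17
f 18 17 21
f 18 21 23
f 18 23 24
f 19 24 20
f 17 19 26
f 21 17 25
f 23 21 22
f 24 23 16
f 28 30 27
f 31 28 27
f 27 30 29
f 29 31 27
f 28 34 30
f 32 28 31
f 32 34 28
f 30 34 29
f 33 31 29
f 29 34 33
f 33 32 31
f 34 32 33
f 36 35 38
f 36 38 37
f 38 35 39
f 38 39 37
f 39 35 40
f 39 40 37
f 40 35 41
f 40 41 37
f 41 35 42
f 41 42 37
f 42 35 43
f 42 43 37
f 43 35 44
f 43 44 37
f 44 35 45
f 44 45 37
f 45 35 46
f 45 46 37
f 46 35 47
f 46 47 37
f 47 35 36
f 47 36 37



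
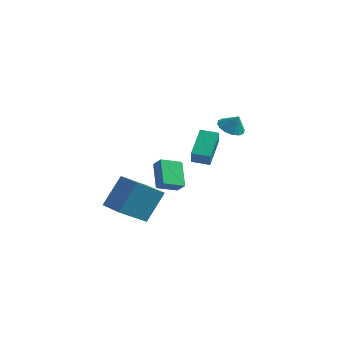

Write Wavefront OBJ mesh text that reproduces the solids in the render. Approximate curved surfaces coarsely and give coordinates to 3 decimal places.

v 1.552 1.18 2.169
v 2.276 1.244 1.788
v 2.028 1.18 3.071
v 2.151 1.644 1.854
v 1.865 1.92 2.004
v 1.496 1.998 2.198
v 1.142 1.856 2.385
v 0.898 1.534 2.513
v 0.829 1.116 2.55
v 0.954 0.716 2.484
v 1.24 0.44 2.333
v 1.609 0.363 2.139
v 1.963 0.504 1.953
v 2.207 0.827 1.824
v -3.439 1.83 -4.11
v -4.269 3.034 -2.928
v -2.618 2.871 -4.593
v -3.449 4.074 -3.411
v -2.851 1.646 -3.509
v -3.682 2.849 -2.327
v -2.031 2.686 -3.992
v -2.861 3.89 -2.81
v 1.439 -3.272 2.061
v 1.118 -1.629 3.04
v 1.196 -2.801 1.19
v 0.875 -1.157 2.169
v 2.425 -3.003 1.931
v 2.104 -1.359 2.91
v 2.182 -2.531 1.06
v 1.861 -0.888 2.039
v -3.252 -4.432 -2.434
v -2.809 -3.229 -0.683
v -2.443 -2.857 -3.722
v -2 -1.653 -1.971
v -1.92 -5.047 -2.349
v -1.477 -3.843 -0.598
v -1.111 -3.471 -3.637
v -0.668 -2.268 -1.886
f 2 1 4
f 2 4 3
f 4 1 5
f 4 5 3
f 5 1 6
f 5 6 3
f 6 1 7
f 6 7 3
f 7 1 8
f 7 8 3
f 8 1 9
f 8 9 3
f 9 1 10
f 9 10 3
f 10 1 11
f 10 11 3
f 11 1 12
f 11 12 3
f 12 1 13
f 12 13 3
f 13 1 14
f 13 14 3
f 14 1 2
f 14 2 3
f 16 18 15
f 19 16 15
f 15 18 17
f 17 19 15
f 16 22 18
f 20 16 19
f 20 22 16
f 18 22 17
f 21 19 17
f 17 22 21
f 21 20 19
f 22 20 21
f 24 26 23
f 27 24 23
f 23 26 25
f 25 27 23
f 24 30 26
f 28 24 27
f 28 30 24
f 26 30 25
f 29 27 25
f 25 30 29
f 29 28 27
f 30 28 29
f 32 34 31
f 35 32 31
f 31 34 33
f 33 35 31
f 32 38 34
f 36 32 35
f 36 38 32
f 34 38 33
f 37 35 33
f 33 38 37
f 37 36 35
f 38 36 37



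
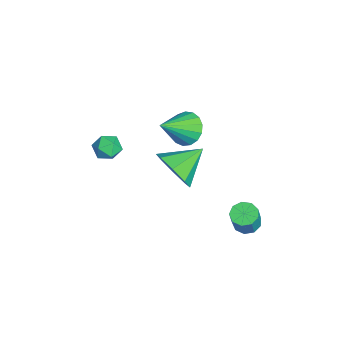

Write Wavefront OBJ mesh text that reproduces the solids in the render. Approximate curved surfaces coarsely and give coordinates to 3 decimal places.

v -3.339 -2.731 -0.557
v -2.972 -2.847 -1.135
v -4.248 -3.173 -1.045
v -3.881 -3.289 -1.623
v -3.748 -3.654 -1.048
v -3.186 -3.381 -0.746
v -4.034 -2.639 -1.434
v -3.472 -2.366 -1.132
v -3.402 -2.791 -1.677
v -3.225 -3.418 -1.438
v -3.995 -2.602 -0.742
v -3.818 -3.229 -0.503
v -0.536 2.602 -3.431
v 0.003 2.454 -3.677
v 0.434 2.29 -2.635
v -0.104 2.438 -2.389
v -0.014 2.865 -3.606
v 0.418 2.701 -2.563
v -0.274 3.153 -3.452
v 0.157 2.988 -2.41
v -0.657 3.183 -3.289
v -0.226 3.018 -2.247
v -0.983 2.941 -3.193
v -0.552 2.777 -2.15
v -1.1 2.541 -3.208
v -0.669 2.376 -2.165
v -0.952 2.169 -3.327
v -0.521 2.005 -2.285
v -0.61 2 -3.495
v -0.179 1.836 -2.453
v -0.233 2.113 -3.634
v 0.198 1.948 -2.591
v -4.177 0.311 -0.527
v -3.621 0.935 -0.326
v -3.303 -0.831 0.587
v -3.921 0.977 -0.047
v -4.28 0.866 0.121
v -4.615 0.628 0.141
v -4.85 0.318 0.008
v -4.931 0.006 -0.248
v -4.84 -0.236 -0.568
v -4.596 -0.353 -0.879
v -4.257 -0.318 -1.109
v -3.899 -0.138 -1.206
v -3.605 0.144 -1.147
v -3.443 0.464 -0.947
v -3.448 0.75 -0.65
v 0.55 -0.479 1.342
v 1.212 -0.529 2.117
v -0.15 0.739 2.018
v 1.461 -0.066 1.54
v 1.177 0.156 0.848
v 0.526 0.005 0.444
v -0.111 -0.43 0.567
v -0.36 -0.893 1.143
v -0.076 -1.114 1.836
v 0.575 -0.963 2.239
f 1 12 6
f 1 6 2
f 1 2 8
f 1 8 11
f 1 11 12
f 2 6 10
f 6 12 5
f 12 11 3
f 11 8 7
f 8 2 9
f 4 10 5
f 4 5 3
f 4 3 7
f 4 7 9
f 4 9 10
f 5 10 6
f 3 5 12
f 7 3 11
f 9 7 8
f 10 9 2
f 14 13 17
f 14 17 15
f 15 17 18
f 15 18 16
f 17 13 19
f 17 19 18
f 18 19 20
f 18 20 16
f 19 13 21
f 19 21 20
f 20 21 22
f 20 22 16
f 21 13 23
f 21 23 22
f 22 23 24
f 22 24 16
f 23 13 25
f 23 25 24
f 24 25 26
f 24 26 16
f 25 13 27
f 25 27 26
f 26 27 28
f 26 28 16
f 27 13 29
f 27 29 28
f 28 29 30
f 28 30 16
f 29 13 31
f 29 31 30
f 30 31 32
f 30 32 16
f 31 13 14
f 31 14 32
f 32 14 15
f 32 15 16
f 34 33 36
f 34 36 35
f 36 33 37
f 36 37 35
f 37 33 38
f 37 38 35
f 38 33 39
f 38 39 35
f 39 33 40
f 39 40 35
f 40 33 41
f 40 41 35
f 41 33 42
f 41 42 35
f 42 33 43
f 42 43 35
f 43 33 44
f 43 44 35
f 44 33 45
f 44 45 35
f 45 33 46
f 45 46 35
f 46 33 47
f 46 47 35
f 47 33 34
f 47 34 35
f 49 48 51
f 49 51 50
f 51 48 52
f 51 52 50
f 52 48 53
f 52 53 50
f 53 48 54
f 53 54 50
f 54 48 55
f 54 55 50
f 55 48 56
f 55 56 50
f 56 48 57
f 56 57 50
f 57 48 49
f 57 49 50



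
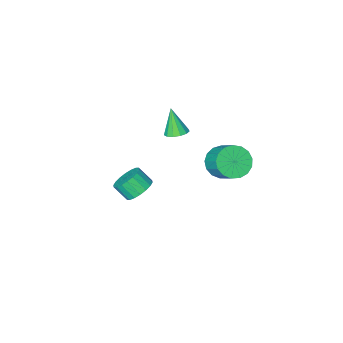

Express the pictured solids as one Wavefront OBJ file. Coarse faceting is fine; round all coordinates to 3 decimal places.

v -1.716 -3.663 -0.253
v -1.043 -3.53 -0.184
v -1.744 -4.317 1.273
v -1.231 -3.216 -0.053
v -1.573 -3.044 0.015
v -1.96 -3.068 -0.002
v -2.27 -3.282 -0.099
v -2.405 -3.616 -0.245
v -2.321 -3.966 -0.393
v -2.045 -4.219 -0.497
v -1.664 -4.296 -0.523
v -1.301 -4.172 -0.463
v -1.069 -3.887 -0.337
v 2.573 -0.143 -0.212
v 2.914 -0.641 -0.811
v 3.328 -1.254 -0.067
v 2.987 -0.757 0.532
v 3.185 -0.384 -0.751
v 3.599 -0.997 -0.006
v 3.335 -0.08 -0.584
v 3.749 -0.693 0.161
v 3.334 0.212 -0.343
v 3.748 -0.401 0.402
v 3.182 0.433 -0.076
v 3.596 -0.18 0.669
v 2.91 0.541 0.163
v 3.324 -0.073 0.908
v 2.571 0.512 0.328
v 2.985 -0.101 1.073
v 2.232 0.354 0.387
v 2.646 -0.259 1.131
v 1.961 0.097 0.326
v 2.375 -0.516 1.071
v 1.811 -0.207 0.159
v 2.225 -0.82 0.904
v 1.812 -0.499 -0.082
v 2.226 -1.112 0.663
v 1.964 -0.72 -0.349
v 2.378 -1.333 0.396
v 2.236 -0.827 -0.588
v 2.65 -1.441 0.157
v 2.575 -0.799 -0.753
v 2.989 -1.412 -0.008
v -3.928 -2.568 -2.954
v -3.039 -2.244 -3.41
v -2.963 -1.007 -2.382
v -3.852 -1.332 -1.926
v -3.4 -2.007 -3.668
v -3.324 -0.771 -2.64
v -3.882 -1.899 -3.762
v -3.806 -0.663 -2.734
v -4.374 -1.945 -3.671
v -4.298 -0.708 -2.643
v -4.764 -2.133 -3.416
v -4.688 -0.896 -2.388
v -4.963 -2.421 -3.055
v -4.887 -1.184 -2.027
v -4.924 -2.742 -2.671
v -4.848 -1.506 -1.643
v -4.657 -3.024 -2.352
v -4.581 -1.788 -1.324
v -4.224 -3.202 -2.17
v -4.148 -1.965 -1.142
v -3.722 -3.234 -2.169
v -3.646 -1.997 -1.14
v -3.268 -3.114 -2.347
v -3.192 -1.877 -1.319
v -2.965 -2.869 -2.664
v -2.889 -1.632 -1.636
v -2.882 -2.555 -3.047
v -2.806 -1.318 -2.019
f 2 1 4
f 2 4 3
f 4 1 5
f 4 5 3
f 5 1 6
f 5 6 3
f 6 1 7
f 6 7 3
f 7 1 8
f 7 8 3
f 8 1 9
f 8 9 3
f 9 1 10
f 9 10 3
f 10 1 11
f 10 11 3
f 11 1 12
f 11 12 3
f 12 1 13
f 12 13 3
f 13 1 2
f 13 2 3
f 15 14 18
f 15 18 16
f 16 18 19
f 16 19 17
f 18 14 20
f 18 20 19
f 19 20 21
f 19 21 17
f 20 14 22
f 20 22 21
f 21 22 23
f 21 23 17
f 22 14 24
f 22 24 23
f 23 24 25
f 23 25 17
f 24 14 26
f 24 26 25
f 25 26 27
f 25 27 17
f 26 14 28
f 26 28 27
f 27 28 29
f 27 29 17
f 28 14 30
f 28 30 29
f 29 30 31
f 29 31 17
f 30 14 32
f 30 32 31
f 31 32 33
f 31 33 17
f 32 14 34
f 32 34 33
f 33 34 35
f 33 35 17
f 34 14 36
f 34 36 35
f 35 36 37
f 35 37 17
f 36 14 38
f 36 38 37
f 37 38 39
f 37 39 17
f 38 14 40
f 38 40 39
f 39 40 41
f 39 41 17
f 40 14 42
f 40 42 41
f 41 42 43
f 41 43 17
f 42 14 15
f 42 15 43
f 43 15 16
f 43 16 17
f 45 44 48
f 45 48 46
f 46 48 49
f 46 49 47
f 48 44 50
f 48 50 49
f 49 50 51
f 49 51 47
f 50 44 52
f 50 52 51
f 51 52 53
f 51 53 47
f 52 44 54
f 52 54 53
f 53 54 55
f 53 55 47
f 54 44 56
f 54 56 55
f 55 56 57
f 55 57 47
f 56 44 58
f 56 58 57
f 57 58 59
f 57 59 47
f 58 44 60
f 58 60 59
f 59 60 61
f 59 61 47
f 60 44 62
f 60 62 61
f 61 62 63
f 61 63 47
f 62 44 64
f 62 64 63
f 63 64 65
f 63 65 47
f 64 44 66
f 64 66 65
f 65 66 67
f 65 67 47
f 66 44 68
f 66 68 67
f 67 68 69
f 67 69 47
f 68 44 70
f 68 70 69
f 69 70 71
f 69 71 47
f 70 44 45
f 70 45 71
f 71 45 46
f 71 46 47



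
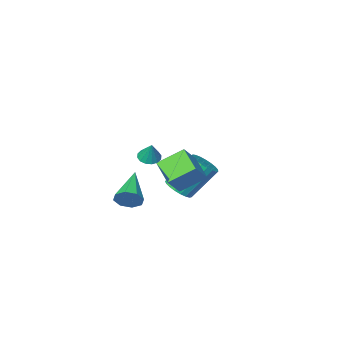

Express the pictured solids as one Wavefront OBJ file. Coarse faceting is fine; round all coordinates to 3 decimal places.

v -2.932 -4.113 -4.442
v -2.4 -4.473 -3.948
v -3.636 -4.047 -2.305
v -4.168 -3.687 -2.798
v -2.291 -4.154 -3.949
v -3.527 -3.729 -2.305
v -2.292 -3.828 -4.034
v -3.529 -3.403 -2.391
v -2.404 -3.552 -4.19
v -3.641 -3.126 -2.547
v -2.608 -3.372 -4.39
v -3.844 -2.947 -2.746
v -2.867 -3.321 -4.598
v -4.104 -2.895 -2.955
v -3.138 -3.406 -4.78
v -4.374 -2.981 -3.136
v -3.373 -3.614 -4.903
v -4.609 -3.188 -3.259
v -3.532 -3.907 -4.946
v -4.768 -3.482 -3.303
v -3.587 -4.237 -4.902
v -4.823 -3.812 -3.259
v -3.528 -4.545 -4.779
v -4.765 -4.119 -3.135
v -3.367 -4.778 -4.597
v -4.603 -4.353 -2.954
v -3.13 -4.896 -4.388
v -4.367 -4.471 -2.745
v -2.86 -4.879 -4.189
v -4.096 -4.454 -2.546
v -2.601 -4.729 -4.033
v -3.837 -4.304 -2.39
v 1.035 -1.834 -3.16
v 1.61 -2.052 -2.765
v -0.135 -3.326 -2.28
v 1.307 -1.661 -2.505
v 0.846 -1.372 -2.628
v 0.495 -1.353 -3.063
v 0.461 -1.616 -3.554
v 0.764 -2.007 -3.815
v 1.225 -2.297 -3.692
v 1.576 -2.316 -3.257
v 2.245 2.331 1.659
v 2.751 2.432 1.535
v 2.375 2.789 2.561
v 2.61 2.649 1.445
v 2.372 2.782 1.411
v 2.1 2.793 1.445
v 1.867 2.681 1.535
v 1.735 2.475 1.659
v 1.74 2.23 1.783
v 1.88 2.012 1.874
v 2.118 1.88 1.907
v 2.39 1.868 1.873
v 2.623 1.981 1.783
v 2.755 2.187 1.659
v -1.032 -1.774 -1.825
v -2.181 -1.234 -0.989
v -0.836 -0.382 -2.454
v -1.985 0.158 -1.618
v -0.235 -1.478 -0.922
v -1.384 -0.938 -0.086
v -0.039 -0.086 -1.551
v -1.188 0.454 -0.715
f 2 1 5
f 2 5 3
f 3 5 6
f 3 6 4
f 5 1 7
f 5 7 6
f 6 7 8
f 6 8 4
f 7 1 9
f 7 9 8
f 8 9 10
f 8 10 4
f 9 1 11
f 9 11 10
f 10 11 12
f 10 12 4
f 11 1 13
f 11 13 12
f 12 13 14
f 12 14 4
f 13 1 15
f 13 15 14
f 14 15 16
f 14 16 4
f 15 1 17
f 15 17 16
f 16 17 18
f 16 18 4
f 17 1 19
f 17 19 18
f 18 19 20
f 18 20 4
f 19 1 21
f 19 21 20
f 20 21 22
f 20 22 4
f 21 1 23
f 21 23 22
f 22 23 24
f 22 24 4
f 23 1 25
f 23 25 24
f 24 25 26
f 24 26 4
f 25 1 27
f 25 27 26
f 26 27 28
f 26 28 4
f 27 1 29
f 27 29 28
f 28 29 30
f 28 30 4
f 29 1 31
f 29 31 30
f 30 31 32
f 30 32 4
f 31 1 2
f 31 2 32
f 32 2 3
f 32 3 4
f 34 33 36
f 34 36 35
f 36 33 37
f 36 37 35
f 37 33 38
f 37 38 35
f 38 33 39
f 38 39 35
f 39 33 40
f 39 40 35
f 40 33 41
f 40 41 35
f 41 33 42
f 41 42 35
f 42 33 34
f 42 34 35
f 44 43 46
f 44 46 45
f 46 43 47
f 46 47 45
f 47 43 48
f 47 48 45
f 48 43 49
f 48 49 45
f 49 43 50
f 49 50 45
f 50 43 51
f 50 51 45
f 51 43 52
f 51 52 45
f 52 43 53
f 52 53 45
f 53 43 54
f 53 54 45
f 54 43 55
f 54 55 45
f 55 43 56
f 55 56 45
f 56 43 44
f 56 44 45
f 58 60 57
f 61 58 57
f 57 60 59
f 59 61 57
f 58 64 60
f 62 58 61
f 62 64 58
f 60 64 59
f 63 61 59
f 59 64 63
f 63 62 61
f 64 62 63



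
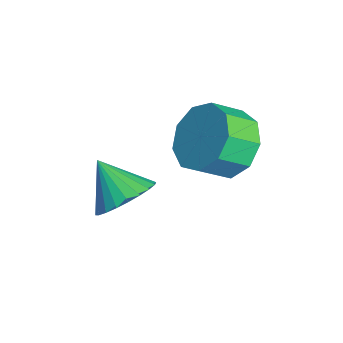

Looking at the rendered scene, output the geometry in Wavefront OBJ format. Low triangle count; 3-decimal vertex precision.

v -0.887 -2.62 0.399
v -0.56 -2.099 1
v -1.653 -3.18 1.301
v -0.82 -1.918 0.891
v -1.091 -1.843 0.707
v -1.331 -1.887 0.477
v -1.503 -2.043 0.234
v -1.581 -2.286 0.017
v -1.554 -2.58 -0.143
v -1.425 -2.88 -0.22
v -1.214 -3.14 -0.202
v -0.953 -3.322 -0.094
v -0.683 -3.396 0.09
v -0.443 -3.352 0.321
v -0.271 -3.197 0.563
v -0.193 -2.953 0.781
v -0.22 -2.659 0.94
v -0.349 -2.359 1.017
v -0.577 -0.111 2.362
v 0.38 0.102 2.37
v 0.553 -0.695 2.966
v -0.403 -0.909 2.958
v 0.071 0.414 2.877
v 0.244 -0.383 3.473
v -0.541 0.48 3.143
v -0.368 -0.317 3.739
v -1.169 0.269 3.044
v -0.996 -0.528 3.639
v -1.521 -0.12 2.625
v -1.347 -0.917 3.221
v -1.43 -0.505 2.084
v -1.257 -1.302 2.68
v -0.94 -0.706 1.673
v -0.767 -1.503 2.269
v -0.28 -0.628 1.584
v -0.107 -1.426 2.18
v 0.241 -0.309 1.859
v 0.414 -1.106 2.455
f 2 1 4
f 2 4 3
f 4 1 5
f 4 5 3
f 5 1 6
f 5 6 3
f 6 1 7
f 6 7 3
f 7 1 8
f 7 8 3
f 8 1 9
f 8 9 3
f 9 1 10
f 9 10 3
f 10 1 11
f 10 11 3
f 11 1 12
f 11 12 3
f 12 1 13
f 12 13 3
f 13 1 14
f 13 14 3
f 14 1 15
f 14 15 3
f 15 1 16
f 15 16 3
f 16 1 17
f 16 17 3
f 17 1 18
f 17 18 3
f 18 1 2
f 18 2 3
f 20 19 23
f 20 23 21
f 21 23 24
f 21 24 22
f 23 19 25
f 23 25 24
f 24 25 26
f 24 26 22
f 25 19 27
f 25 27 26
f 26 27 28
f 26 28 22
f 27 19 29
f 27 29 28
f 28 29 30
f 28 30 22
f 29 19 31
f 29 31 30
f 30 31 32
f 30 32 22
f 31 19 33
f 31 33 32
f 32 33 34
f 32 34 22
f 33 19 35
f 33 35 34
f 34 35 36
f 34 36 22
f 35 19 37
f 35 37 36
f 36 37 38
f 36 38 22
f 37 19 20
f 37 20 38
f 38 20 21
f 38 21 22



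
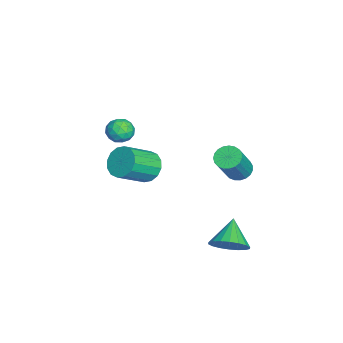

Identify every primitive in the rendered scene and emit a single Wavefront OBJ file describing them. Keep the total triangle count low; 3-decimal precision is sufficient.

v 1.767 3.599 0.881
v 2.243 3.435 0.518
v 3.228 2.978 2.016
v 2.753 3.141 2.379
v 2.292 3.685 0.562
v 3.277 3.227 2.06
v 2.251 3.919 0.661
v 3.236 3.461 2.159
v 2.126 4.098 0.798
v 3.111 3.64 2.296
v 1.939 4.191 0.95
v 2.924 3.733 2.447
v 1.722 4.181 1.089
v 2.707 3.723 2.587
v 1.513 4.071 1.193
v 2.498 3.613 2.69
v 1.348 3.879 1.242
v 2.334 3.421 2.74
v 1.256 3.639 1.23
v 2.241 3.181 2.727
v 1.252 3.391 1.157
v 2.237 2.934 2.654
v 1.337 3.18 1.036
v 2.323 2.722 2.534
v 1.497 3.041 0.889
v 2.482 2.583 2.386
v 1.703 2.999 0.74
v 2.688 2.541 2.237
v 1.921 3.06 0.616
v 2.906 2.602 2.113
v 2.112 3.214 0.537
v 3.097 2.757 2.035
v -0.025 -0.389 -0.511
v 0.669 -0.174 -0.912
v 1.559 -1.256 0.05
v 0.865 -1.471 0.451
v 0.643 0.099 -0.581
v 1.533 -0.984 0.381
v 0.438 0.241 -0.231
v 1.328 -0.842 0.731
v 0.109 0.214 0.043
v 0.999 -0.868 1.006
v -0.257 0.026 0.17
v 0.634 -1.056 1.132
v -0.56 -0.273 0.113
v 0.331 -1.356 1.076
v -0.719 -0.604 -0.11
v 0.171 -1.686 0.852
v -0.693 -0.876 -0.441
v 0.197 -1.959 0.521
v -0.488 -1.018 -0.791
v 0.402 -2.101 0.171
v -0.159 -0.992 -1.066
v 0.731 -2.074 -0.103
v 0.206 -0.804 -1.192
v 1.097 -1.886 -0.23
v 0.509 -0.504 -1.136
v 1.4 -1.587 -0.173
v -3.833 -1.56 -1.08
v -3.266 -1.214 -0.815
v -3.534 -2.506 -0.485
v -2.967 -2.16 -0.22
v -3.627 -1.971 -0.019
v -3.811 -1.387 -0.387
v -2.989 -2.333 -0.913
v -3.173 -1.749 -1.281
v -2.744 -1.692 -0.713
v -3.138 -1.469 -0.159
v -3.662 -2.251 -1.141
v -4.056 -2.028 -0.587
v -3.575 -1.304 -1
v -3.225 -2.416 -0.3
v -3.612 -2.305 -0.182
v -3.279 -2.102 -0.026
v -3.896 -1.405 -0.748
v -3.563 -1.202 -0.592
v -3.775 -1.647 -0.124
v -3.237 -2.518 -0.708
v -2.904 -2.315 -0.552
v -3.521 -1.618 -1.274
v -3.188 -1.415 -1.118
v -3.025 -2.073 -1.176
v -2.935 -1.382 -0.784
v -2.76 -1.938 -0.434
v -2.773 -2.04 -0.842
v -2.881 -1.696 -1.058
v -3.167 -1.25 -0.459
v -2.992 -1.806 -0.109
v -3.379 -1.695 0.009
v -3.488 -1.352 -0.207
v -2.86 -1.531 -0.398
v -3.808 -1.914 -1.191
v -3.633 -2.47 -0.841
v -3.312 -2.368 -1.093
v -3.421 -2.025 -1.309
v -4.04 -1.782 -0.866
v -3.865 -2.338 -0.516
v -3.919 -2.024 -0.242
v -4.027 -1.68 -0.458
v -3.94 -2.189 -0.902
v 2.626 3.266 -3.522
v 3.188 3.294 -2.795
v 1.474 3.414 -2.638
v 3.157 3.688 -2.901
v 3.021 3.999 -3.131
v 2.806 4.164 -3.438
v 2.556 4.152 -3.761
v 2.319 3.964 -4.038
v 2.144 3.638 -4.212
v 2.063 3.238 -4.25
v 2.095 2.844 -4.144
v 2.231 2.533 -3.914
v 2.446 2.368 -3.607
v 2.696 2.38 -3.283
v 2.932 2.568 -3.007
v 3.108 2.895 -2.833
f 2 1 5
f 2 5 3
f 3 5 6
f 3 6 4
f 5 1 7
f 5 7 6
f 6 7 8
f 6 8 4
f 7 1 9
f 7 9 8
f 8 9 10
f 8 10 4
f 9 1 11
f 9 11 10
f 10 11 12
f 10 12 4
f 11 1 13
f 11 13 12
f 12 13 14
f 12 14 4
f 13 1 15
f 13 15 14
f 14 15 16
f 14 16 4
f 15 1 17
f 15 17 16
f 16 17 18
f 16 18 4
f 17 1 19
f 17 19 18
f 18 19 20
f 18 20 4
f 19 1 21
f 19 21 20
f 20 21 22
f 20 22 4
f 21 1 23
f 21 23 22
f 22 23 24
f 22 24 4
f 23 1 25
f 23 25 24
f 24 25 26
f 24 26 4
f 25 1 27
f 25 27 26
f 26 27 28
f 26 28 4
f 27 1 29
f 27 29 28
f 28 29 30
f 28 30 4
f 29 1 31
f 29 31 30
f 30 31 32
f 30 32 4
f 31 1 2
f 31 2 32
f 32 2 3
f 32 3 4
f 34 33 37
f 34 37 35
f 35 37 38
f 35 38 36
f 37 33 39
f 37 39 38
f 38 39 40
f 38 40 36
f 39 33 41
f 39 41 40
f 40 41 42
f 40 42 36
f 41 33 43
f 41 43 42
f 42 43 44
f 42 44 36
f 43 33 45
f 43 45 44
f 44 45 46
f 44 46 36
f 45 33 47
f 45 47 46
f 46 47 48
f 46 48 36
f 47 33 49
f 47 49 48
f 48 49 50
f 48 50 36
f 49 33 51
f 49 51 50
f 50 51 52
f 50 52 36
f 51 33 53
f 51 53 52
f 52 53 54
f 52 54 36
f 53 33 55
f 53 55 54
f 54 55 56
f 54 56 36
f 55 33 57
f 55 57 56
f 56 57 58
f 56 58 36
f 57 33 34
f 57 34 58
f 58 34 35
f 58 35 36
f 59 96 75
f 96 70 99
f 75 99 64
f 96 99 75
f 59 75 71
f 75 64 76
f 71 76 60
f 75 76 71
f 59 71 80
f 71 60 81
f 80 81 66
f 71 81 80
f 59 80 92
f 80 66 95
f 92 95 69
f 80 95 92
f 59 92 96
f 92 69 100
f 96 100 70
f 92 100 96
f 60 76 87
f 76 64 90
f 87 90 68
f 76 90 87
f 64 99 77
f 99 70 98
f 77 98 63
f 99 98 77
f 70 100 97
f 100 69 93
f 97 93 61
f 100 93 97
f 69 95 94
f 95 66 82
f 94 82 65
f 95 82 94
f 66 81 86
f 81 60 83
f 86 83 67
f 81 83 86
f 62 88 74
f 88 68 89
f 74 89 63
f 88 89 74
f 62 74 72
f 74 63 73
f 72 73 61
f 74 73 72
f 62 72 79
f 72 61 78
f 79 78 65
f 72 78 79
f 62 79 84
f 79 65 85
f 84 85 67
f 79 85 84
f 62 84 88
f 84 67 91
f 88 91 68
f 84 91 88
f 63 89 77
f 89 68 90
f 77 90 64
f 89 90 77
f 61 73 97
f 73 63 98
f 97 98 70
f 73 98 97
f 65 78 94
f 78 61 93
f 94 93 69
f 78 93 94
f 67 85 86
f 85 65 82
f 86 82 66
f 85 82 86
f 68 91 87
f 91 67 83
f 87 83 60
f 91 83 87
f 102 101 104
f 102 104 103
f 104 101 105
f 104 105 103
f 105 101 106
f 105 106 103
f 106 101 107
f 106 107 103
f 107 101 108
f 107 108 103
f 108 101 109
f 108 109 103
f 109 101 110
f 109 110 103
f 110 101 111
f 110 111 103
f 111 101 112
f 111 112 103
f 112 101 113
f 112 113 103
f 113 101 114
f 113 114 103
f 114 101 115
f 114 115 103
f 115 101 116
f 115 116 103
f 116 101 102
f 116 102 103



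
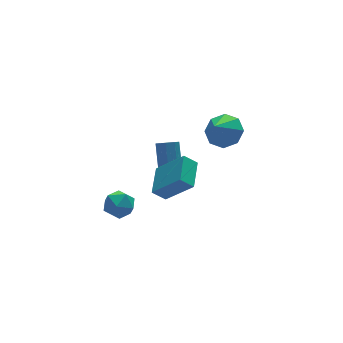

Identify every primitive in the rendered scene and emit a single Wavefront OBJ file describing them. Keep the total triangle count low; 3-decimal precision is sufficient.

v -2.31 -2.497 0.093
v -2.914 -2.238 0.679
v -1.397 -1.183 0.454
v -2 -0.924 1.039
v -1.36 -3.556 1.541
v -1.963 -3.297 2.126
v -0.446 -2.242 1.901
v -1.05 -1.983 2.487
v 2.71 0.762 0.645
v 3.137 1.458 1.289
v 1.83 0.238 1.795
v 2.49 1.74 0.922
v 1.972 1.449 0.392
v 1.886 0.755 0.011
v 2.284 0.066 0.001
v 2.931 -0.216 0.369
v 3.449 0.075 0.898
v 3.534 0.769 1.28
v 1.001 3.332 -3.714
v 1.581 3.371 -3.929
v 1.94 4.347 -2.78
v 1.359 4.308 -2.566
v 1.295 3.699 -4.118
v 1.654 4.675 -2.969
v 0.837 3.812 -4.071
v 1.195 4.788 -2.922
v 0.474 3.644 -3.815
v 0.833 4.62 -2.666
v 0.42 3.293 -3.5
v 0.779 4.269 -2.351
v 0.706 2.965 -3.311
v 1.065 3.941 -2.162
v 1.165 2.852 -3.358
v 1.523 3.828 -2.209
v 1.527 3.02 -3.614
v 1.886 3.996 -2.465
v -3.301 1.858 -2.876
v -2.502 2.236 -3.148
v -3.178 0.824 -3.952
v -2.379 1.202 -4.224
v -2.43 0.764 -3.411
v -2.506 1.403 -2.746
v -3.174 1.657 -4.354
v -3.25 2.296 -3.689
v -2.423 2.112 -4.061
v -1.963 1.56 -3.478
v -3.717 1.5 -3.622
v -3.257 0.948 -3.039
f 2 4 1
f 5 2 1
f 1 4 3
f 3 5 1
f 2 8 4
f 6 2 5
f 6 8 2
f 4 8 3
f 7 5 3
f 3 8 7
f 7 6 5
f 8 6 7
f 10 9 12
f 10 12 11
f 12 9 13
f 12 13 11
f 13 9 14
f 13 14 11
f 14 9 15
f 14 15 11
f 15 9 16
f 15 16 11
f 16 9 17
f 16 17 11
f 17 9 18
f 17 18 11
f 18 9 10
f 18 10 11
f 20 19 23
f 20 23 21
f 21 23 24
f 21 24 22
f 23 19 25
f 23 25 24
f 24 25 26
f 24 26 22
f 25 19 27
f 25 27 26
f 26 27 28
f 26 28 22
f 27 19 29
f 27 29 28
f 28 29 30
f 28 30 22
f 29 19 31
f 29 31 30
f 30 31 32
f 30 32 22
f 31 19 33
f 31 33 32
f 32 33 34
f 32 34 22
f 33 19 35
f 33 35 34
f 34 35 36
f 34 36 22
f 35 19 20
f 35 20 36
f 36 20 21
f 36 21 22
f 37 48 42
f 37 42 38
f 37 38 44
f 37 44 47
f 37 47 48
f 38 42 46
f 42 48 41
f 48 47 39
f 47 44 43
f 44 38 45
f 40 46 41
f 40 41 39
f 40 39 43
f 40 43 45
f 40 45 46
f 41 46 42
f 39 41 48
f 43 39 47
f 45 43 44
f 46 45 38

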